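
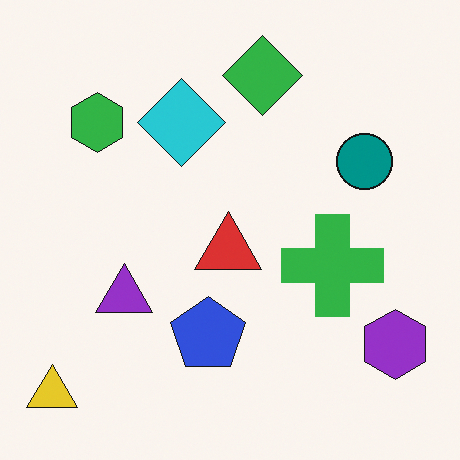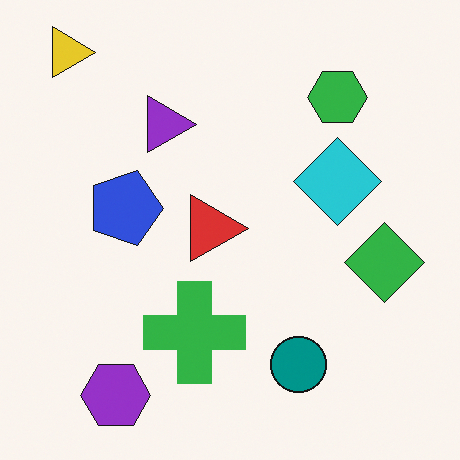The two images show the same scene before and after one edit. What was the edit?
This is the original image rotated 90° clockwise.

The yellow triangle sits in the bottom-left of the first image and the top-left of the second — consistent with a whole-image 90° clockwise rotation.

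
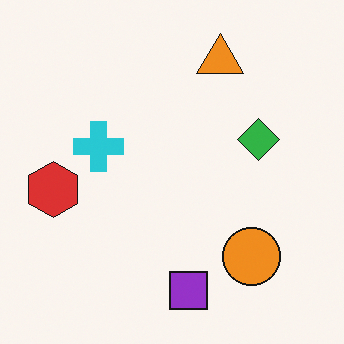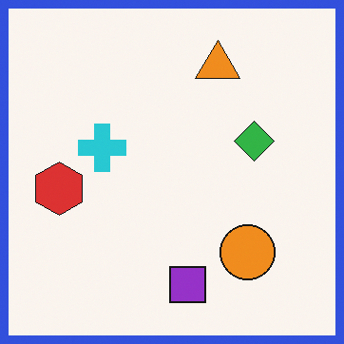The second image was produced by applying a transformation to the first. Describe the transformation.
The transformation is: framed with a blue border.

A solid blue frame runs around the edge of the second image, with the content slightly shrunk inside it.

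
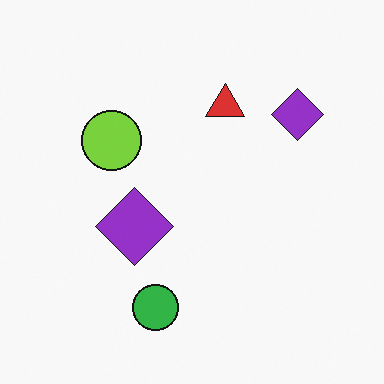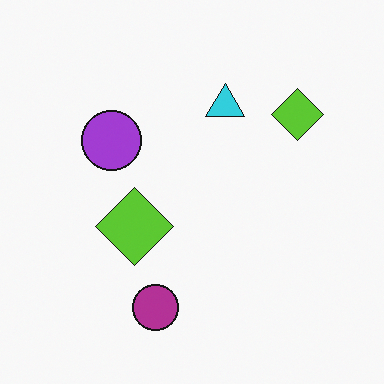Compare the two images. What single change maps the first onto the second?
Hue-shifted by a large amount.

Every shape's color has rotated by the same amount around the hue wheel — a uniform hue shift.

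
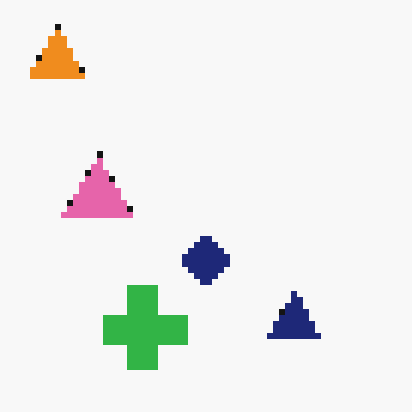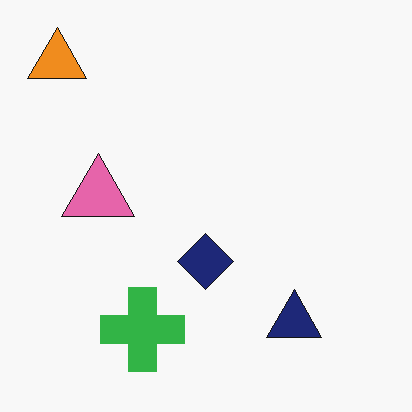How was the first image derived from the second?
This is the original image pixelated into visible square blocks.

Shapes are reduced to large square blocks; fine edges and outlines are lost — a downscale-then-upscale (mosaic) effect.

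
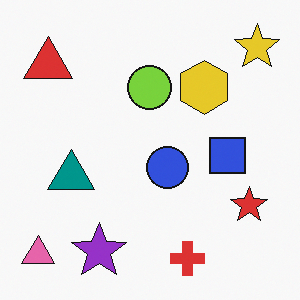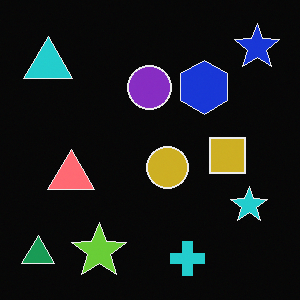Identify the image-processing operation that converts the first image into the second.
This is the original image color-inverted (negative).

The light background has become dark and every shape's color is its complement — a photographic negative.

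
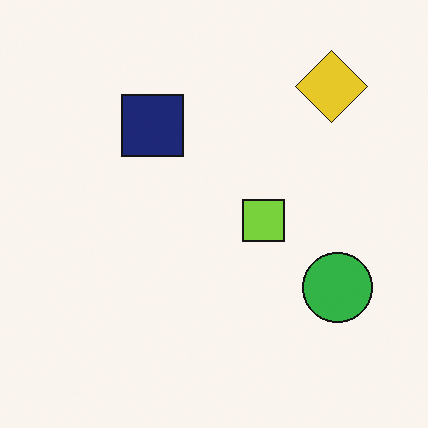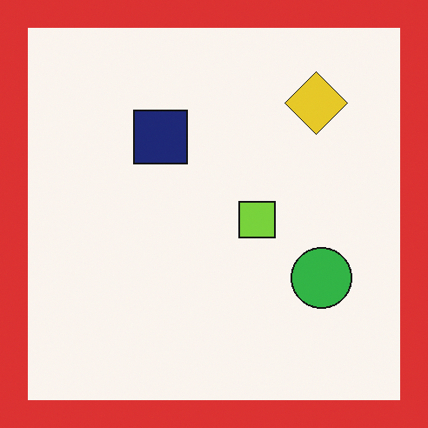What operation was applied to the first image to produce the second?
The transformation is: framed with a red border.

A solid red frame runs around the edge of the second image, with the content slightly shrunk inside it.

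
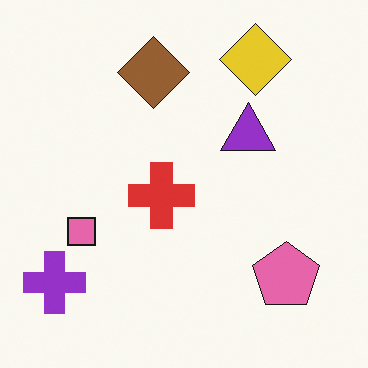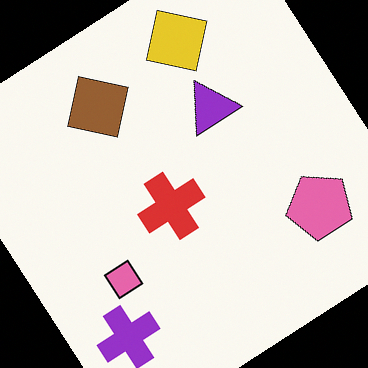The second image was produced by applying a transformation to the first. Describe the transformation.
It was rotated counter-clockwise by a large amount — several tens of degrees.

Every shape is tilted by the same angle and the image corners show triangular fill wedges — a whole-image rotation by a non-right angle.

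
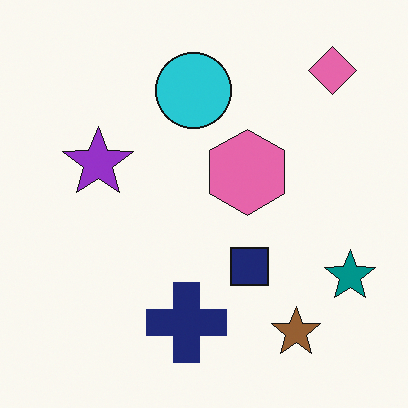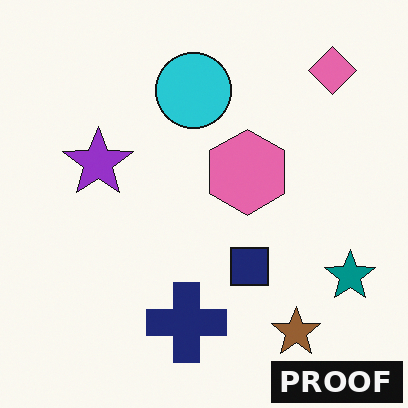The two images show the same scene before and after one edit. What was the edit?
The transformation is: watermarked with the text "PROOF" in the lower-right corner.

A dark label reading "PROOF" appears in the lower-right corner.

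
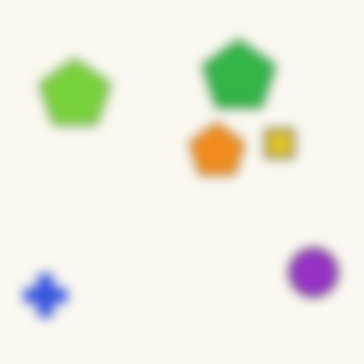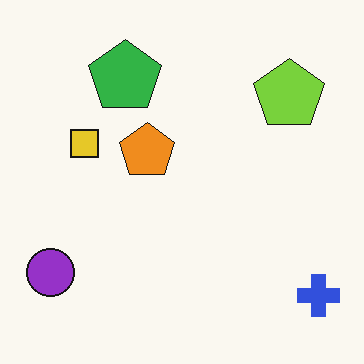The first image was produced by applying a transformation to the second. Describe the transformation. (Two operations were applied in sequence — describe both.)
The first image is the second flipped horizontally (left ↔ right), then heavily blurred.

The blue cross is in the bottom-right of the second image and the bottom-left of the first — shapes on opposite sides of the vertical midline have swapped in a mirror flip. Shape edges and outlines are uniformly softened across the whole image.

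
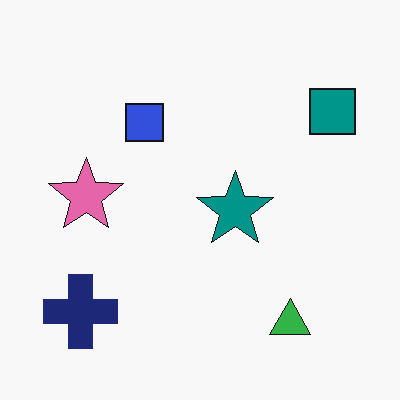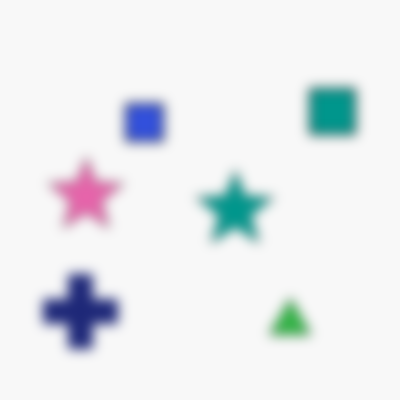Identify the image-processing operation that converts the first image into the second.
It was strongly gaussian-blurred.

Shape edges and outlines are uniformly softened across the whole image.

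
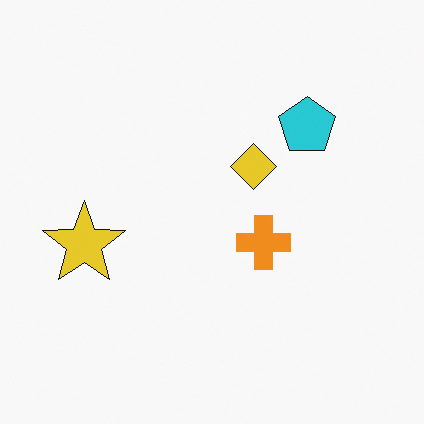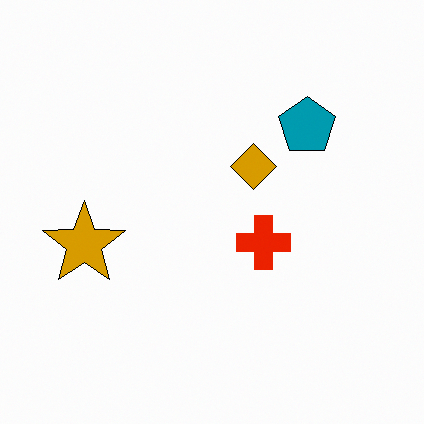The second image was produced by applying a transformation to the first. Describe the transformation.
The second image is the first boosted in contrast.

Tones are pushed away from mid-grey across the whole image — a global contrast change.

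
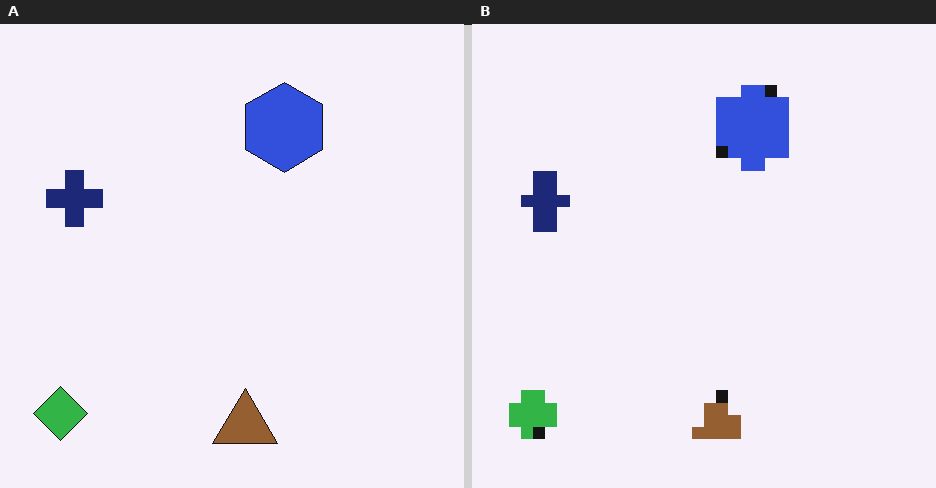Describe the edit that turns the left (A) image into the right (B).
Heavily pixelated into large blocks.

Shapes are reduced to large square blocks; fine edges and outlines are lost — a downscale-then-upscale (mosaic) effect.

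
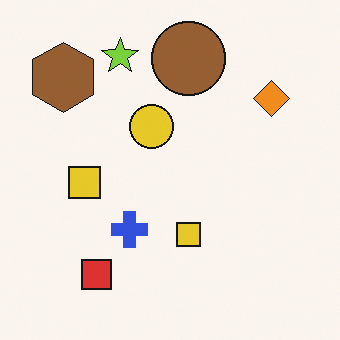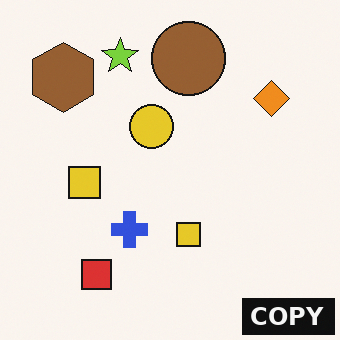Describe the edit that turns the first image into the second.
The image was watermarked with the text "COPY" in the lower-right corner.

A dark label reading "COPY" appears in the lower-right corner.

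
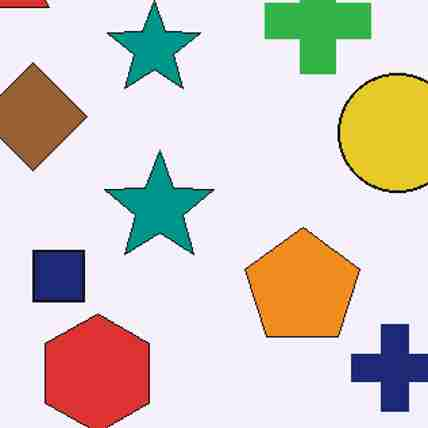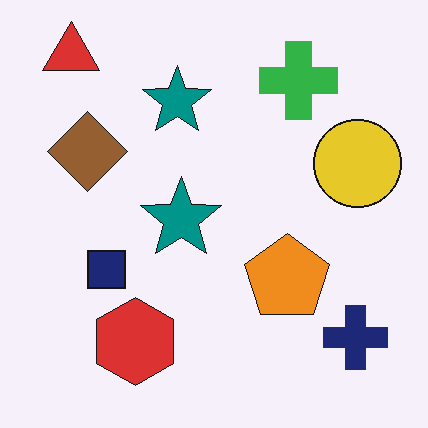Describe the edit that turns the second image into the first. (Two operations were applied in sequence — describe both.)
It was cropped slightly and scaled back up, then degraded with heavy JPEG compression.

The visible shapes are larger and the field of view is narrower; shapes near the original edges may be partly or wholly outside the frame — a crop-and-rescale. Blocky 8×8 compression artifacts appear around shape edges and the flat background shows ringing — characteristic JPEG degradation.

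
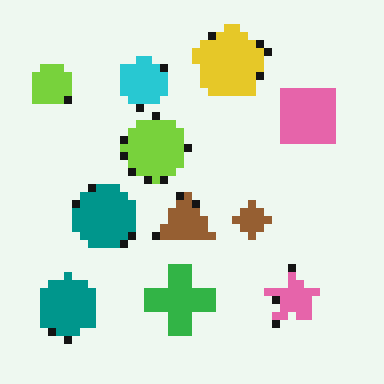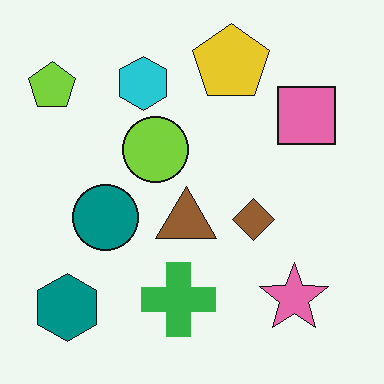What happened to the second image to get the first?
The transformation is: moderately pixelated.

Shapes are reduced to large square blocks; fine edges and outlines are lost — a downscale-then-upscale (mosaic) effect.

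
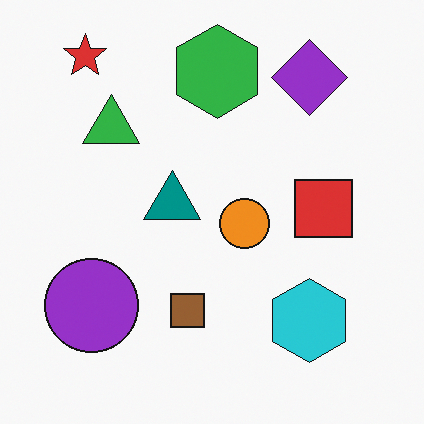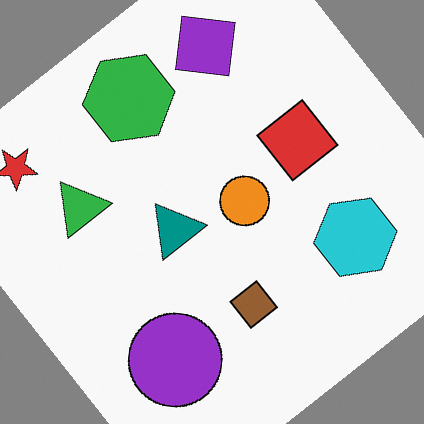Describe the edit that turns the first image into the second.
The transformation is: rotated counter-clockwise by a large amount — several tens of degrees.

Every shape is tilted by the same angle and the image corners show triangular fill wedges — a whole-image rotation by a non-right angle.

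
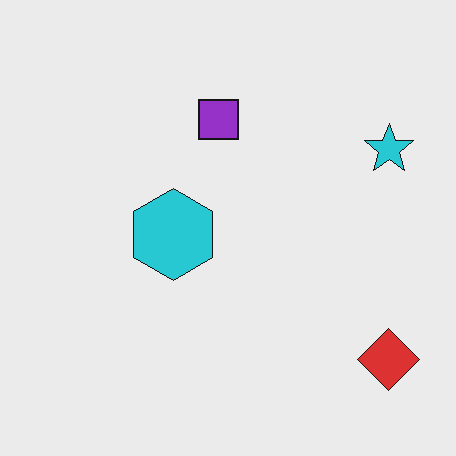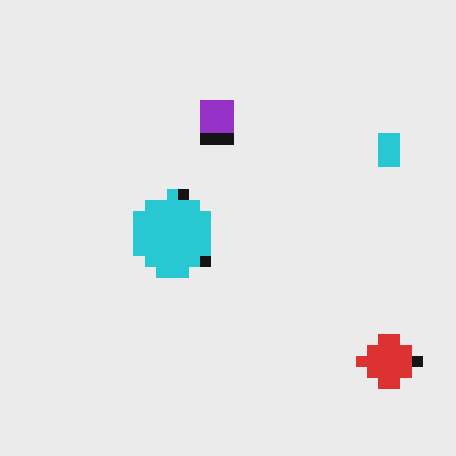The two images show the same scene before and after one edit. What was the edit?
The image was heavily pixelated into large blocks.

Shapes are reduced to large square blocks; fine edges and outlines are lost — a downscale-then-upscale (mosaic) effect.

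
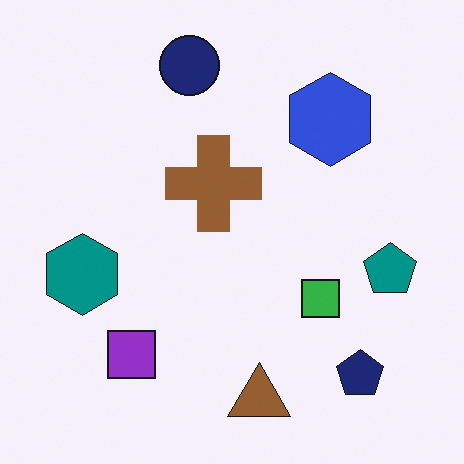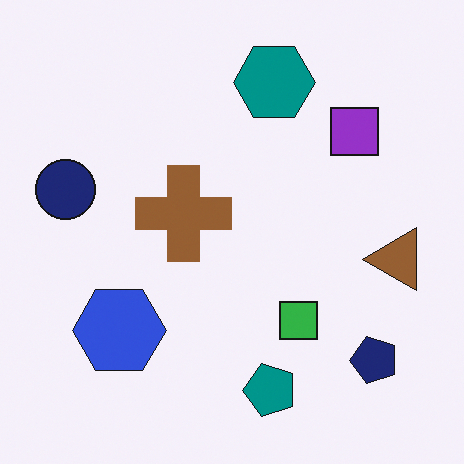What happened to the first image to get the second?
It was transposed (reflected across the top-left ↔ bottom-right diagonal).

Shapes have swapped their row and column positions — what was in the top-right is now in the bottom-left — a diagonal reflection.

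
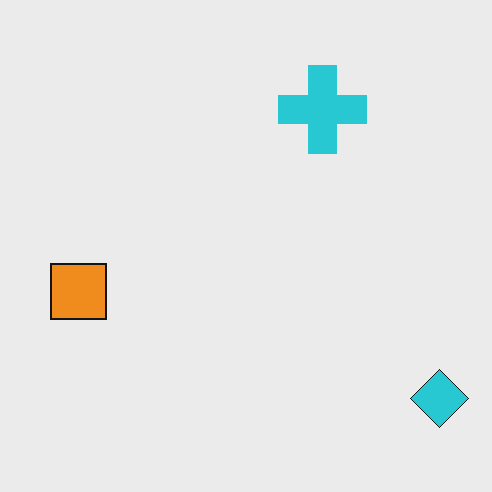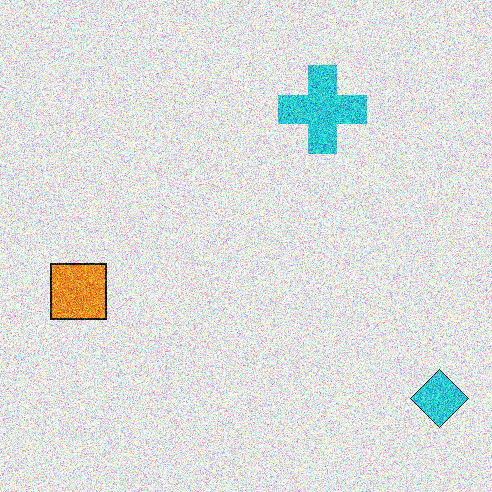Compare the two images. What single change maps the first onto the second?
The transformation is: degraded with strong gaussian noise.

Random speckle covers the whole image, including the flat background.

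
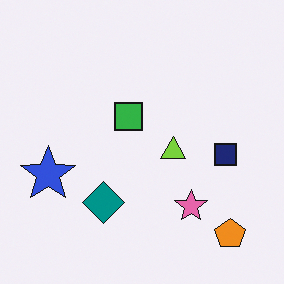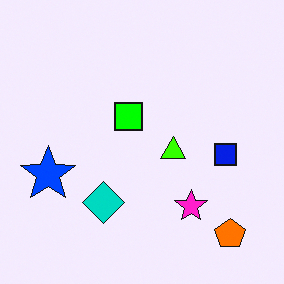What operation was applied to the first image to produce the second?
The second image is the first made much more vivid (saturation change).

All colors are more vivid — a global saturation change.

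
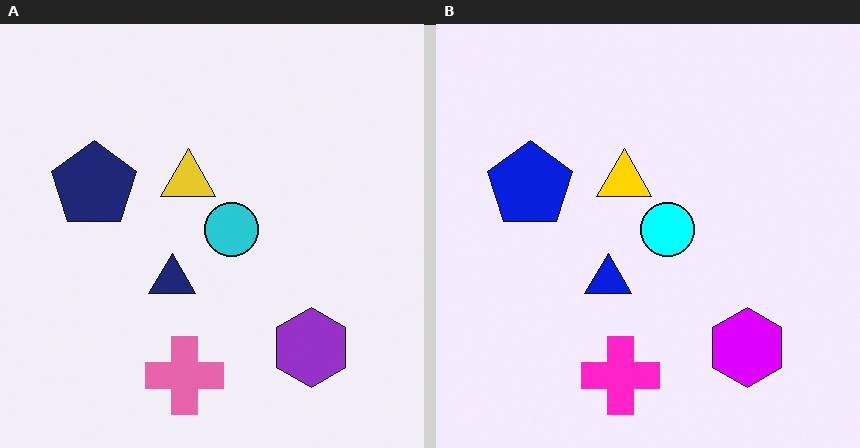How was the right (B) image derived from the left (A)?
The right (B) image is the left (A) made much more vivid (saturation change).

All colors are more vivid — a global saturation change.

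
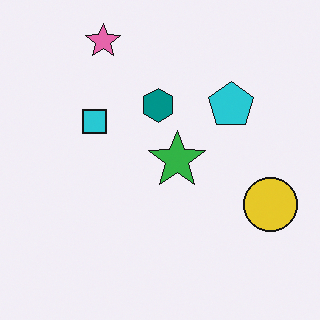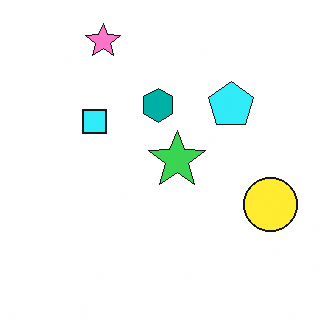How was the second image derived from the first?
The image was brightened a little.

Every pixel — background and shapes alike — is uniformly brightened.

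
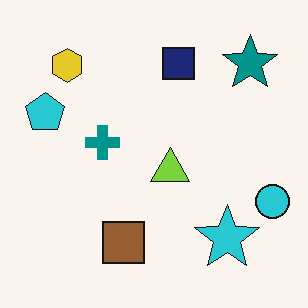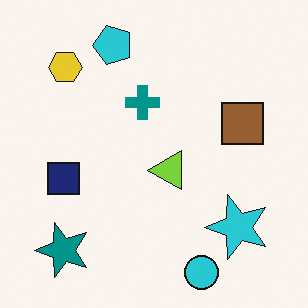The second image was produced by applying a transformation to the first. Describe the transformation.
Transposed (reflected across the top-left ↔ bottom-right diagonal).

Shapes have swapped their row and column positions — what was in the top-right is now in the bottom-left — a diagonal reflection.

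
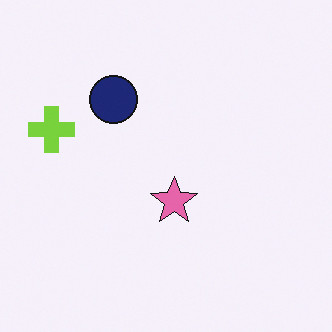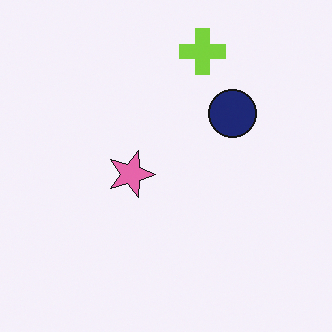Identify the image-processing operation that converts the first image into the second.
The image was rotated 90° clockwise.

The lime cross sits in the left of the first image and the top of the second — consistent with a whole-image 90° clockwise rotation.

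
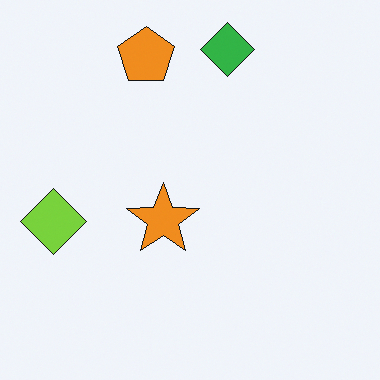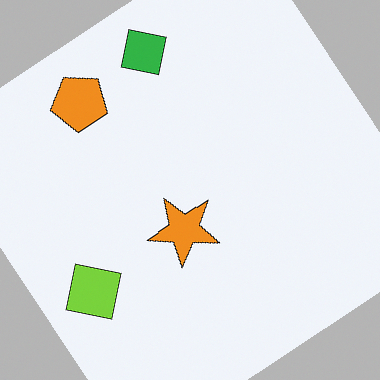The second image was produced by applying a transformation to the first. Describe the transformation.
This is the original image rotated counter-clockwise by a large amount — several tens of degrees.

Every shape is tilted by the same angle and the image corners show triangular fill wedges — a whole-image rotation by a non-right angle.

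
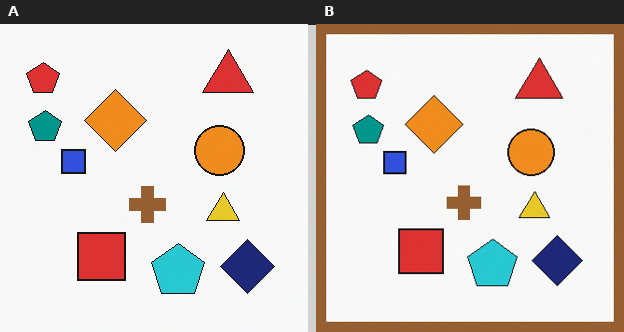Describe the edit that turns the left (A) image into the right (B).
Framed with a brown border.

A solid brown frame runs around the edge of the right (B) image, with the content slightly shrunk inside it.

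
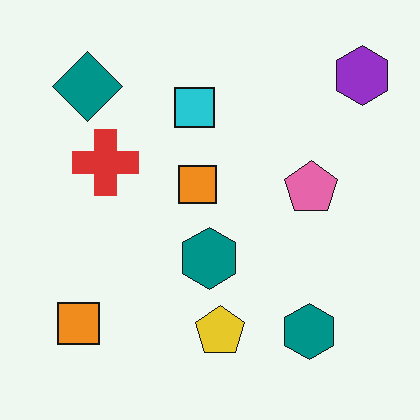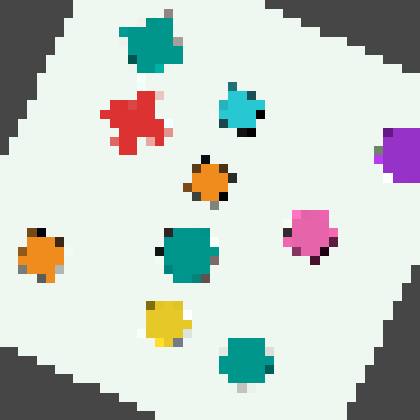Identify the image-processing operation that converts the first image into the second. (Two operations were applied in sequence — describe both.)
This is the original image rotated clockwise by a clearly visible amount, then heavily pixelated into large blocks.

Every shape is tilted by the same angle and the image corners show triangular fill wedges — a whole-image rotation by a non-right angle. Shapes are reduced to large square blocks; fine edges and outlines are lost — a downscale-then-upscale (mosaic) effect.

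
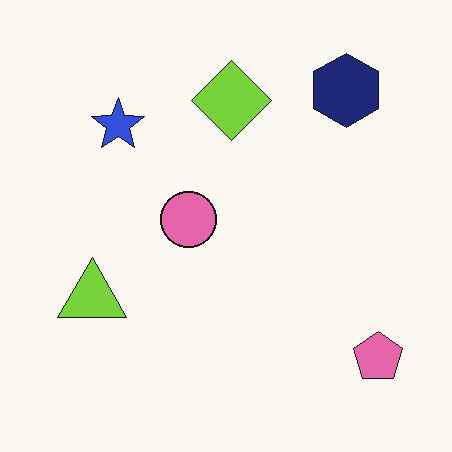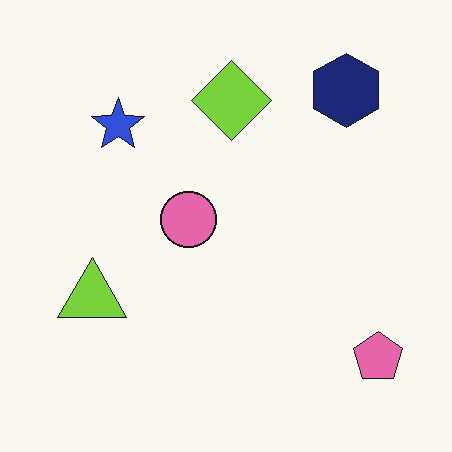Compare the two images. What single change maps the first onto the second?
It was given moderate JPEG compression.

Blocky 8×8 compression artifacts appear around shape edges and the flat background shows ringing — characteristic JPEG degradation.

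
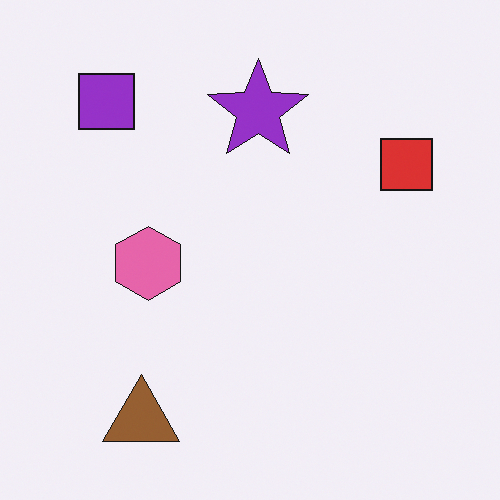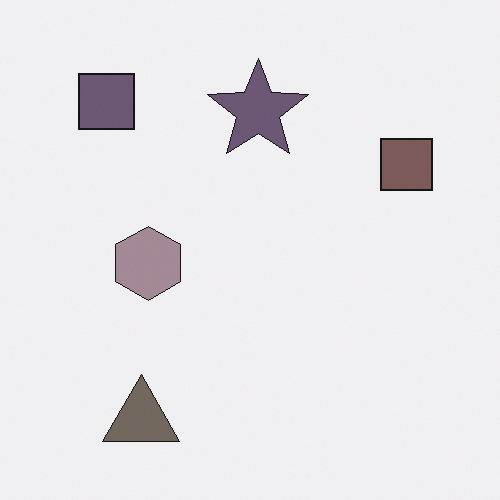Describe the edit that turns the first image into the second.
Heavily desaturated.

All colors are more muted and greyish — a global saturation change.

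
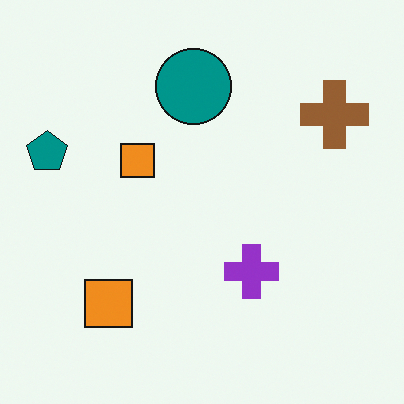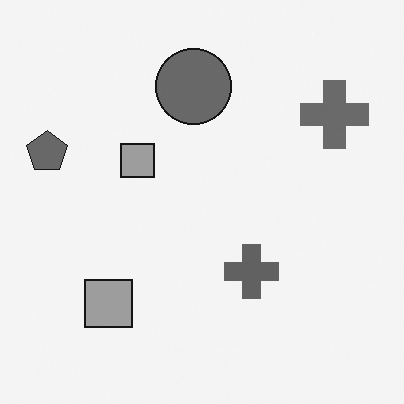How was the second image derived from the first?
It was converted to grayscale.

All color is removed — every shape is now a shade of grey.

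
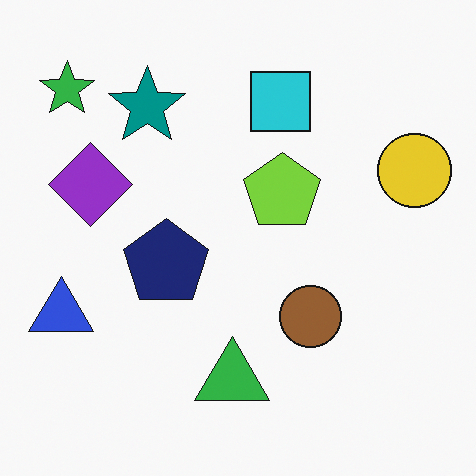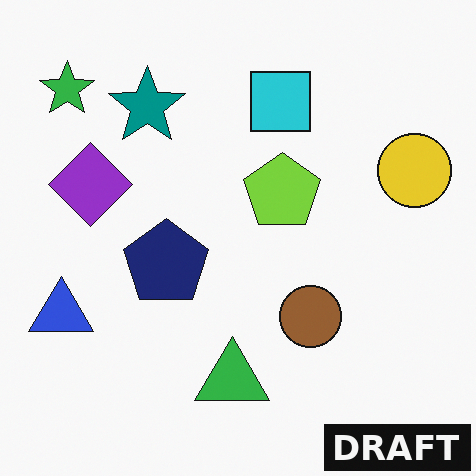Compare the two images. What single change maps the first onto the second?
This is the original image watermarked with the text "DRAFT" in the lower-right corner.

A dark label reading "DRAFT" appears in the lower-right corner.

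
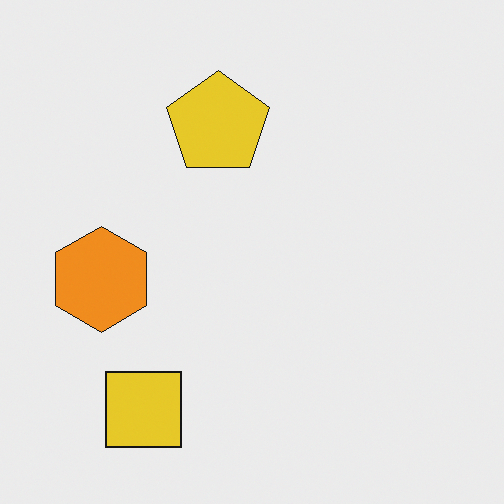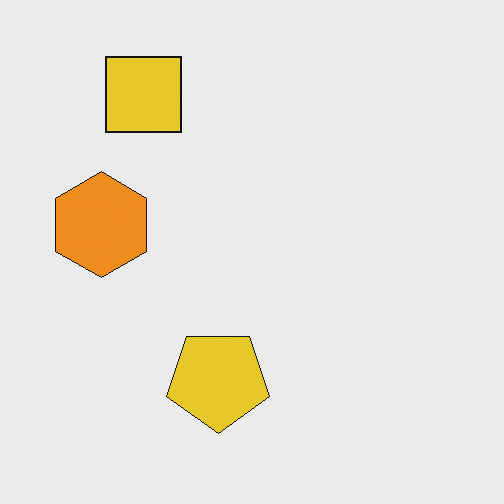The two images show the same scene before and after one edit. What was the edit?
The second image is the first flipped vertically (top ↔ bottom).

The yellow square is in the bottom-left of the first image and the top-left of the second — shapes on opposite sides of the horizontal midline have swapped in a mirror flip.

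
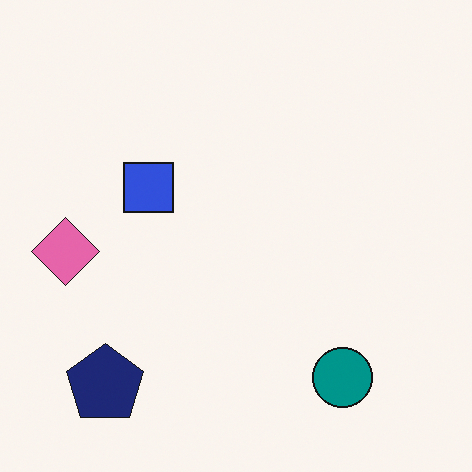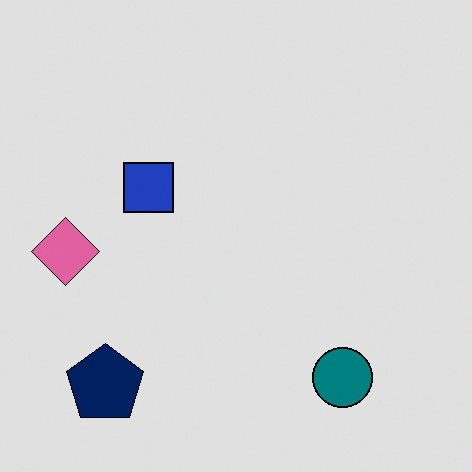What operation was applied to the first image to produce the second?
The transformation is: moderately posterized.

Each flat color has snapped to a coarser quantized level — most visibly, the near-white background has dropped to a flat grey.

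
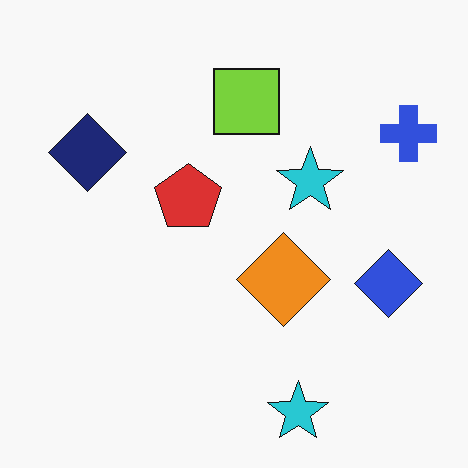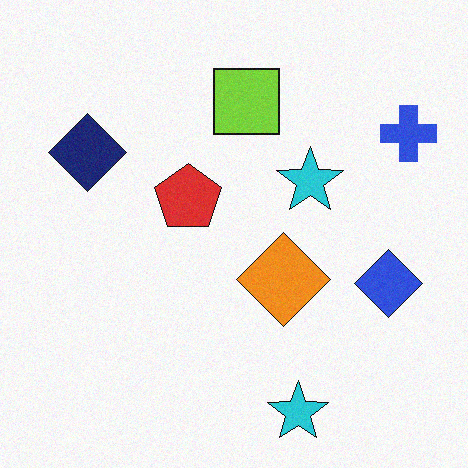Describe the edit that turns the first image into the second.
The image was degraded with subtle gaussian noise.

Random speckle covers the whole image, including the flat background.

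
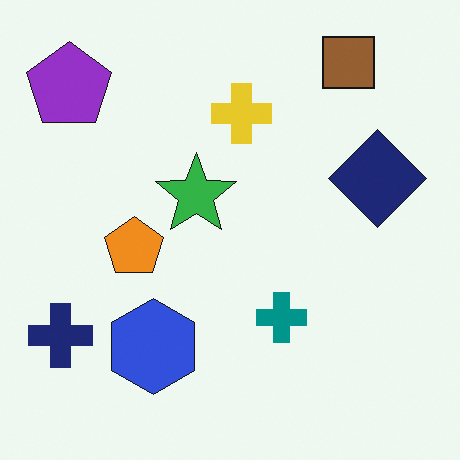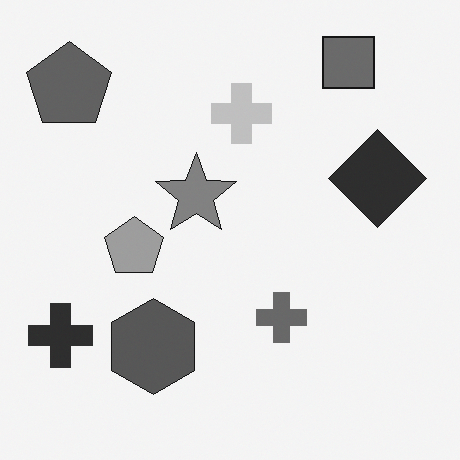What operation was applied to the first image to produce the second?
The second image is the first converted to grayscale.

All color is removed — every shape is now a shade of grey.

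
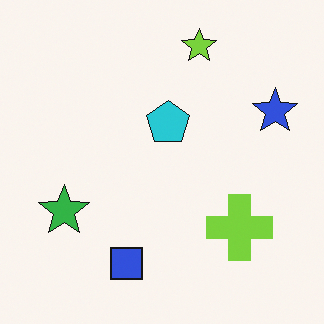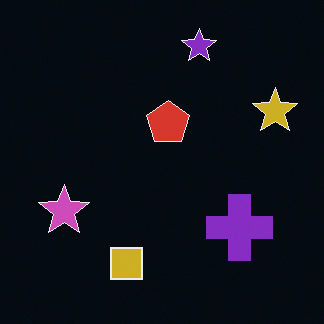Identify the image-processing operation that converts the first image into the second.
The second image is the first color-inverted (negative).

The light background has become dark and every shape's color is its complement — a photographic negative.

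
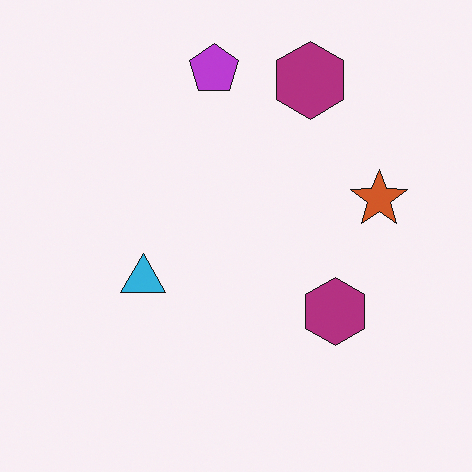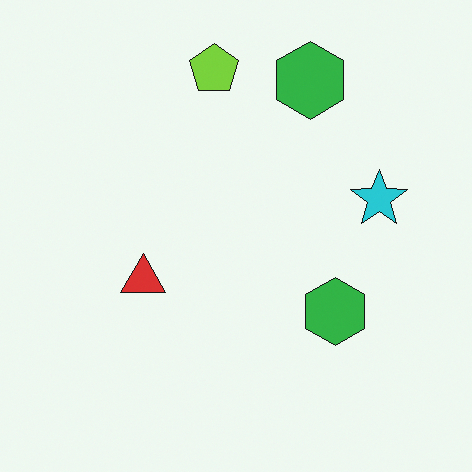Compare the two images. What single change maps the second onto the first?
The image was hue-shifted through roughly half the color wheel.

Every shape's color has rotated by the same amount around the hue wheel — a uniform hue shift.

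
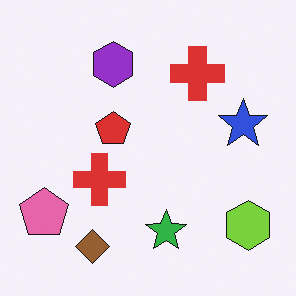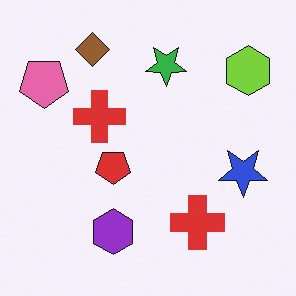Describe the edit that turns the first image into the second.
Flipped vertically (top ↔ bottom).

The brown diamond is in the bottom-left of the first image and the top-left of the second — shapes on opposite sides of the horizontal midline have swapped in a mirror flip.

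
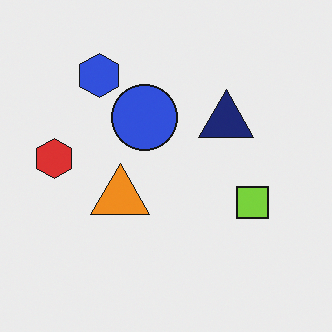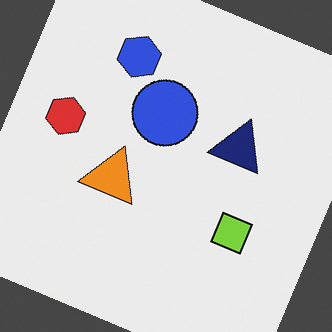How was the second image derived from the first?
The transformation is: rotated clockwise by a moderate amount.

Every shape is tilted by the same angle and the image corners show triangular fill wedges — a whole-image rotation by a non-right angle.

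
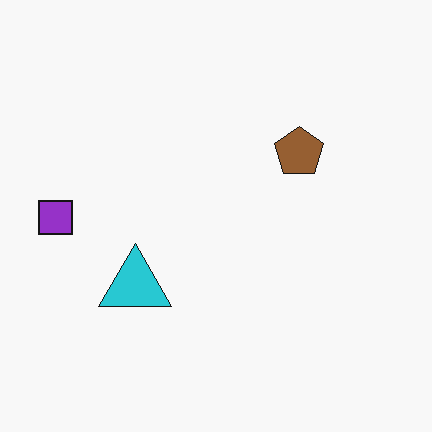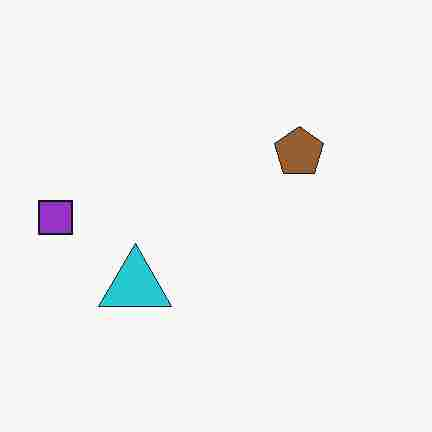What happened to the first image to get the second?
The image was degraded with heavy JPEG compression.

Blocky 8×8 compression artifacts appear around shape edges and the flat background shows ringing — characteristic JPEG degradation.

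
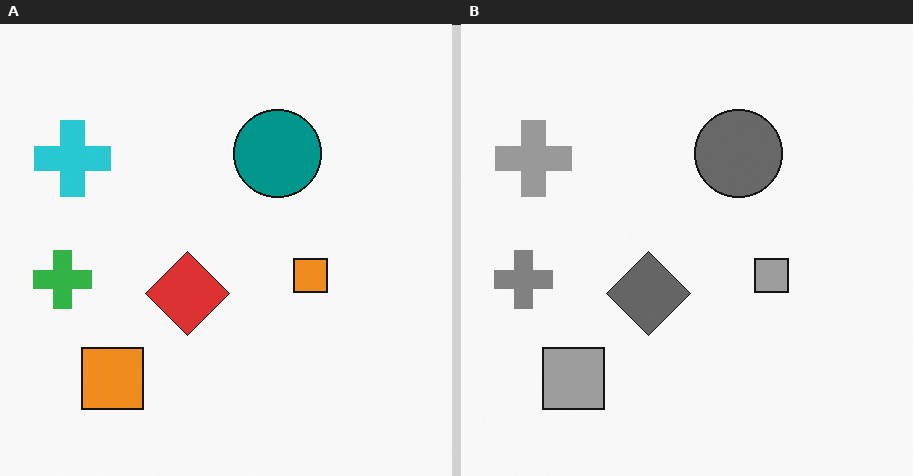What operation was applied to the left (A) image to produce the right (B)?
Converted to grayscale.

All color is removed — every shape is now a shade of grey.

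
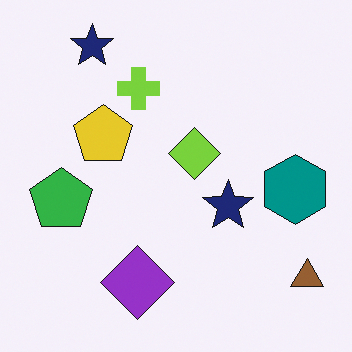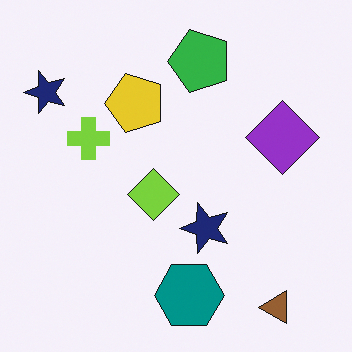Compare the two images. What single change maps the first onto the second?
The second image is the first transposed (reflected across the top-left ↔ bottom-right diagonal).

Shapes have swapped their row and column positions — what was in the top-right is now in the bottom-left — a diagonal reflection.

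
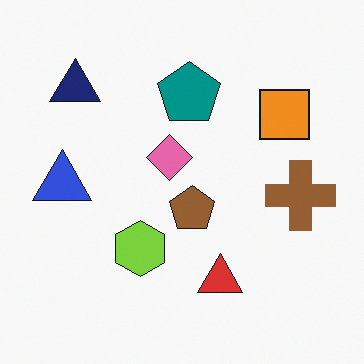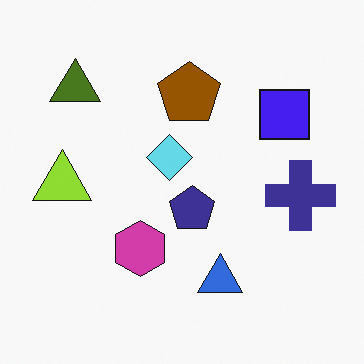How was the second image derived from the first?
Hue-shifted through roughly half the color wheel.

Every shape's color has rotated by the same amount around the hue wheel — a uniform hue shift.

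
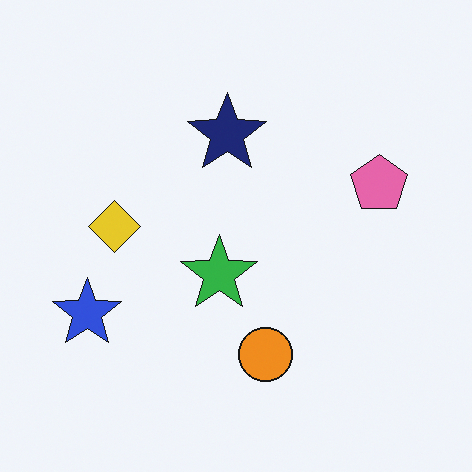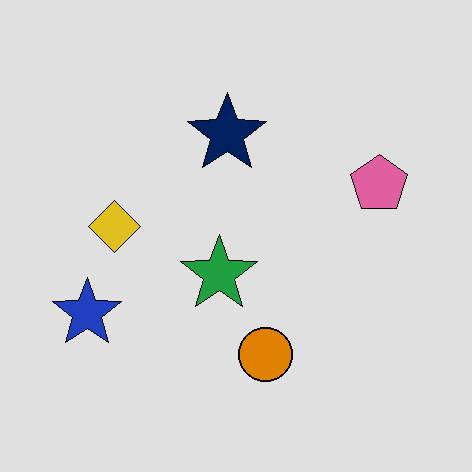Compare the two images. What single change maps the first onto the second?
Posterized to a reduced palette.

Each flat color has snapped to a coarser quantized level — most visibly, the near-white background has dropped to a flat grey.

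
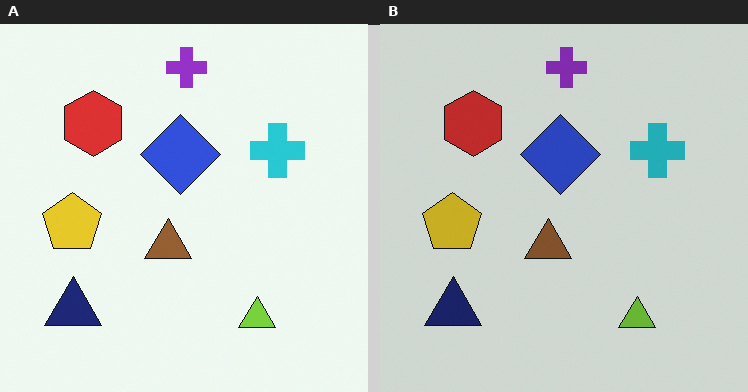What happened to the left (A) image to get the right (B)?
The transformation is: darkened a little.

Every pixel — background and shapes alike — is uniformly darkened.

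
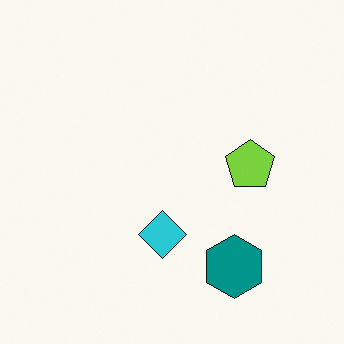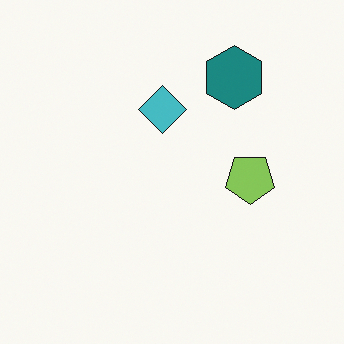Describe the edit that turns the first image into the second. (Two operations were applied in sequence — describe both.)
The transformation is: slightly desaturated, then flipped vertically (top ↔ bottom).

All colors are more muted and greyish — a global saturation change. The teal hexagon is in the bottom-right of the first image and the top-right of the second — shapes on opposite sides of the horizontal midline have swapped in a mirror flip.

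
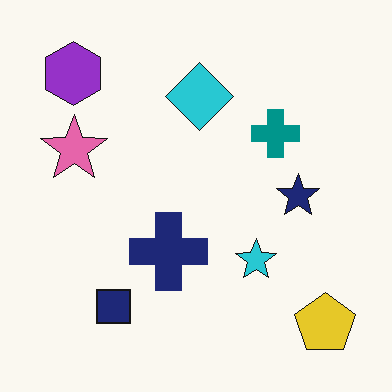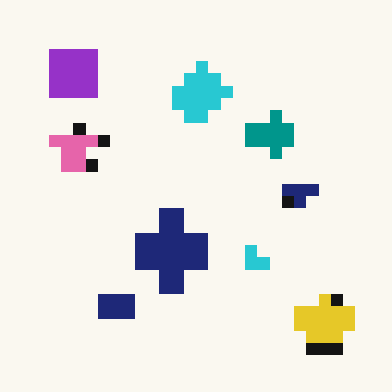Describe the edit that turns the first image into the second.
The second image is the first heavily pixelated into large blocks.

Shapes are reduced to large square blocks; fine edges and outlines are lost — a downscale-then-upscale (mosaic) effect.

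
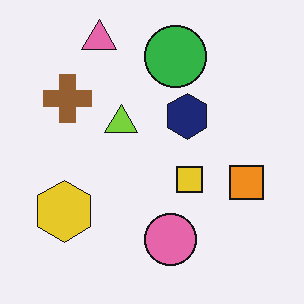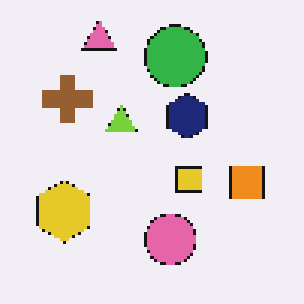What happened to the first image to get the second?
The transformation is: mildly pixelated.

Shapes are reduced to large square blocks; fine edges and outlines are lost — a downscale-then-upscale (mosaic) effect.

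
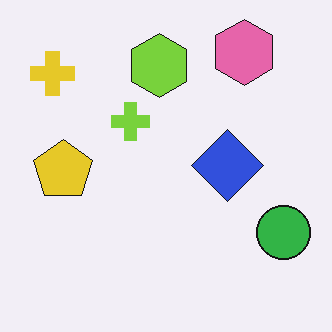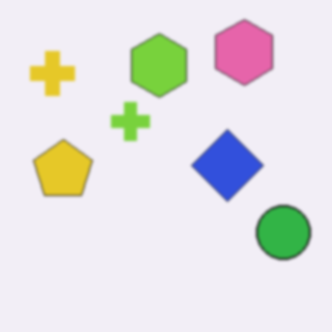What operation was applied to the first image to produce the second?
It was slightly softened.

Shape edges and outlines are uniformly softened across the whole image.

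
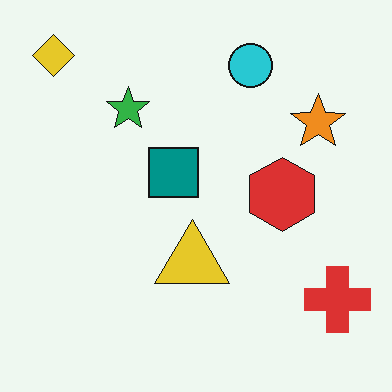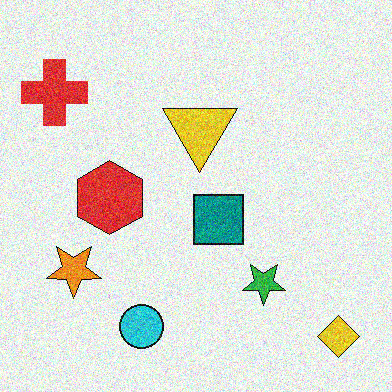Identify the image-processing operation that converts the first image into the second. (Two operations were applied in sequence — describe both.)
This is the original image rotated 180°, then degraded with a thick layer of grain.

The yellow diamond sits in the top-left of the first image and the bottom-right of the second — consistent with a whole-image 180° rotation. Random speckle covers the whole image, including the flat background.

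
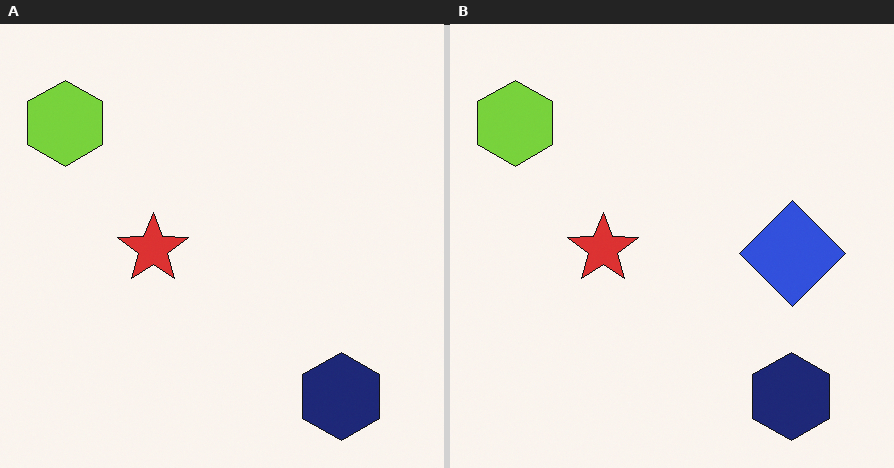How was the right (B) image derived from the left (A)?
The right (B) image is the left (A) overlaid with an additional blue diamond.

A blue diamond appears in the right (B) image that is absent from the left (A).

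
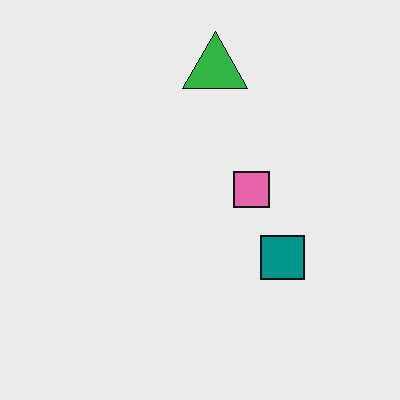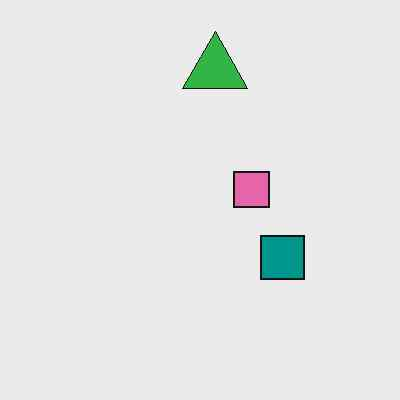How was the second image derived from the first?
The transformation is: JPEG-compressed with visible artifacts.

Blocky 8×8 compression artifacts appear around shape edges and the flat background shows ringing — characteristic JPEG degradation.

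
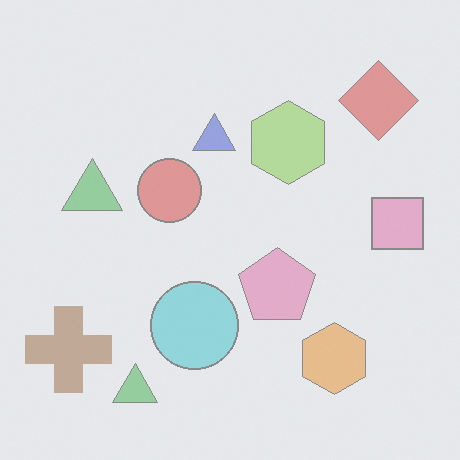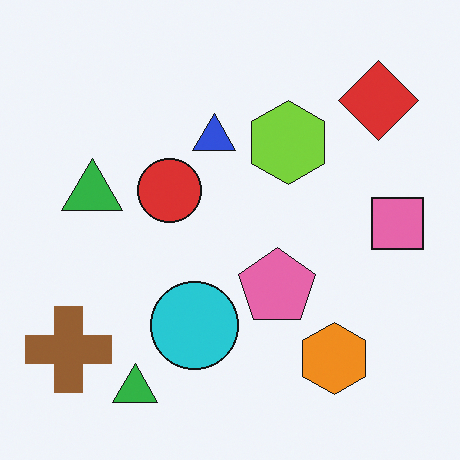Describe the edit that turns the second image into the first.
The transformation is: washed out (contrast reduced).

Tones are pushed toward mid-grey across the whole image — a global contrast change.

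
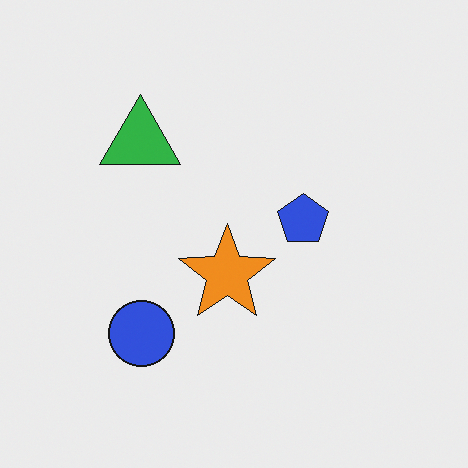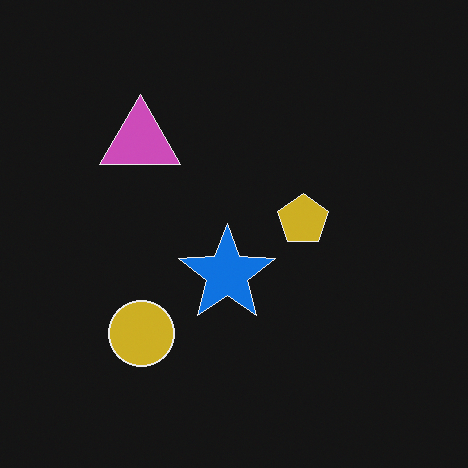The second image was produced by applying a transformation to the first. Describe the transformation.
Color-inverted (negative).

The light background has become dark and every shape's color is its complement — a photographic negative.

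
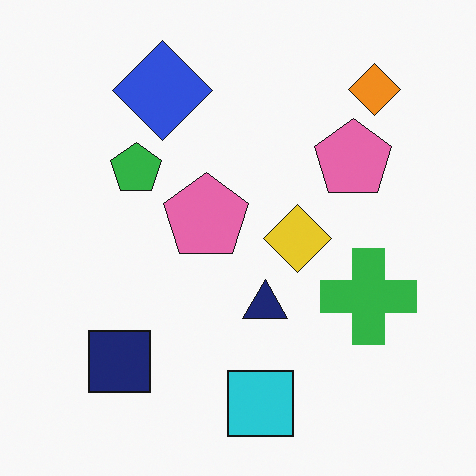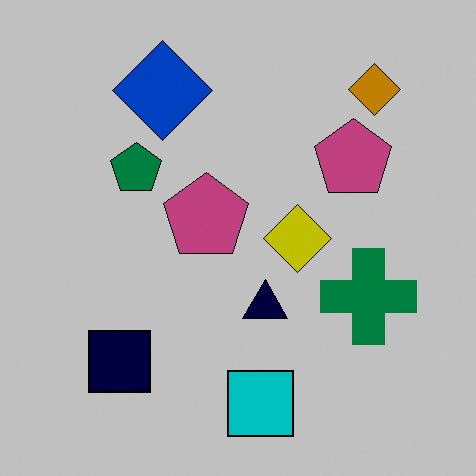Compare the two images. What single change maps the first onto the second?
The transformation is: heavily posterized to just a handful of flat colors.

Each flat color has snapped to a coarser quantized level — most visibly, the near-white background has dropped to a flat grey.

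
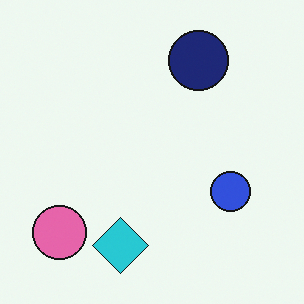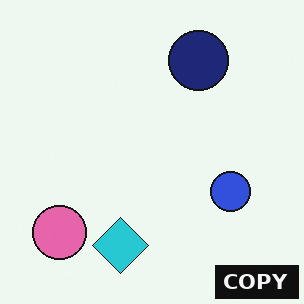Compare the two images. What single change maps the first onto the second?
The image was watermarked with the text "COPY" in the lower-right corner.

A dark label reading "COPY" appears in the lower-right corner.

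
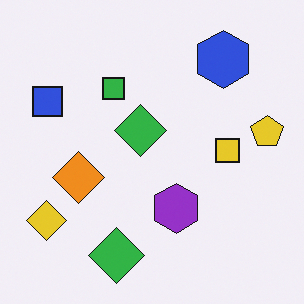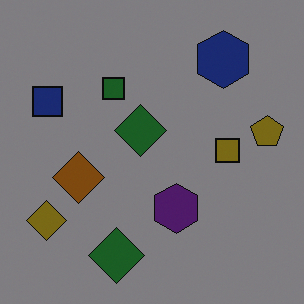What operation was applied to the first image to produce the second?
Darkened a lot.

Every pixel — background and shapes alike — is uniformly darkened.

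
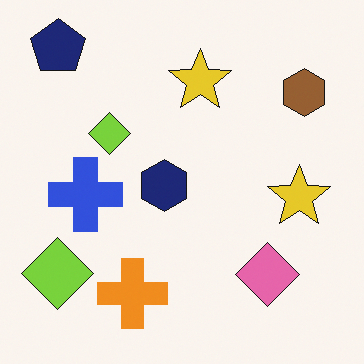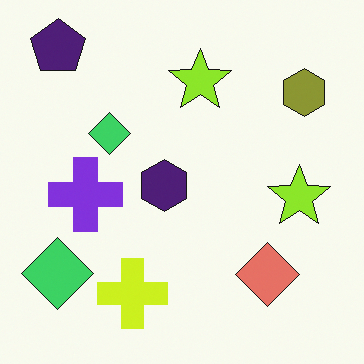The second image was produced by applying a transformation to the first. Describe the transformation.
The transformation is: hue-shifted slightly.

Every shape's color has rotated by the same amount around the hue wheel — a uniform hue shift.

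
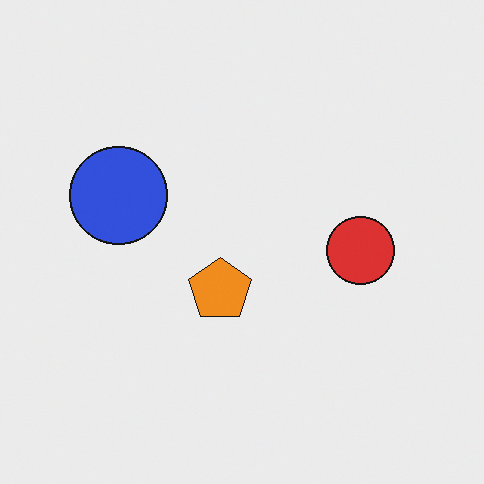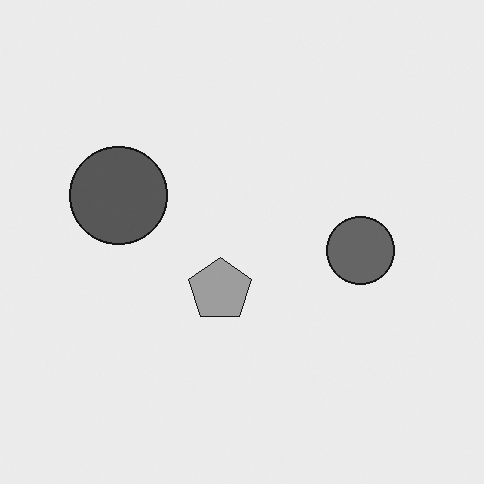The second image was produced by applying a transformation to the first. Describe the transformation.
The image was converted to grayscale.

All color is removed — every shape is now a shade of grey.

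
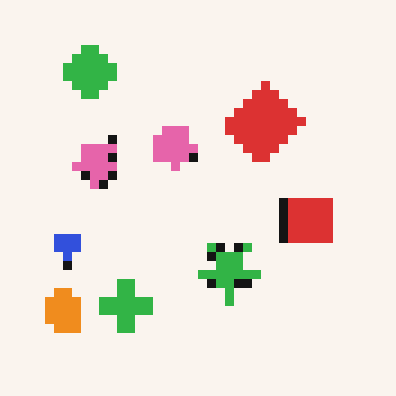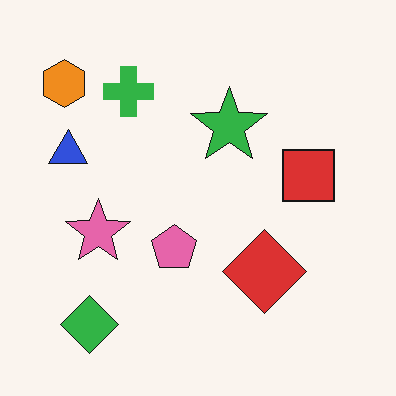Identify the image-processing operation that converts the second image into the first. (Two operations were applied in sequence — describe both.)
This is the original image flipped vertically (top ↔ bottom), then heavily pixelated into large blocks.

The green diamond is in the bottom-left of the second image and the top-left of the first — shapes on opposite sides of the horizontal midline have swapped in a mirror flip. Shapes are reduced to large square blocks; fine edges and outlines are lost — a downscale-then-upscale (mosaic) effect.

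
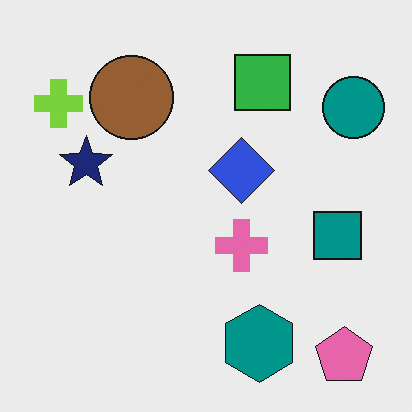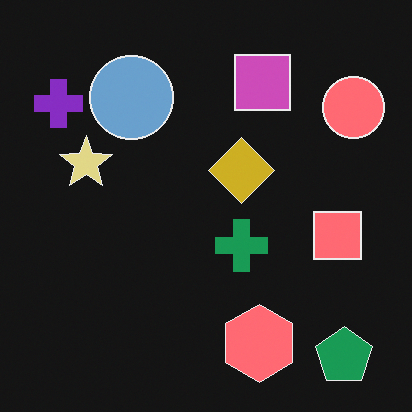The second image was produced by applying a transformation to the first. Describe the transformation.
Color-inverted (negative).

The light background has become dark and every shape's color is its complement — a photographic negative.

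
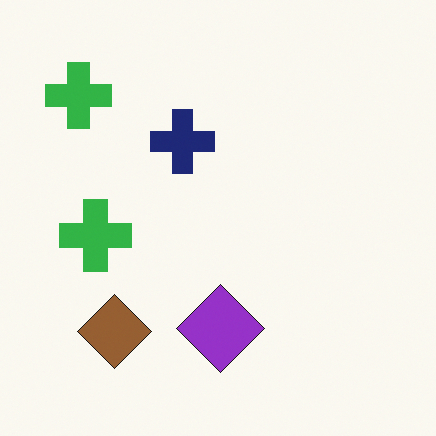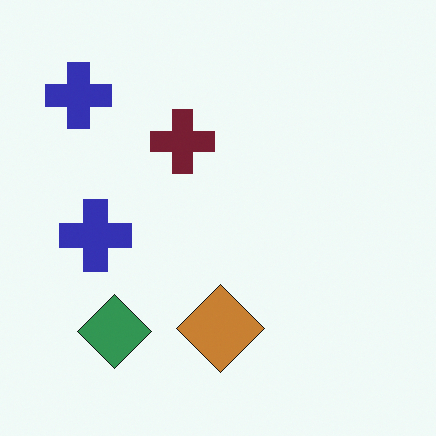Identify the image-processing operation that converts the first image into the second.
The transformation is: hue-shifted by a moderate amount.

Every shape's color has rotated by the same amount around the hue wheel — a uniform hue shift.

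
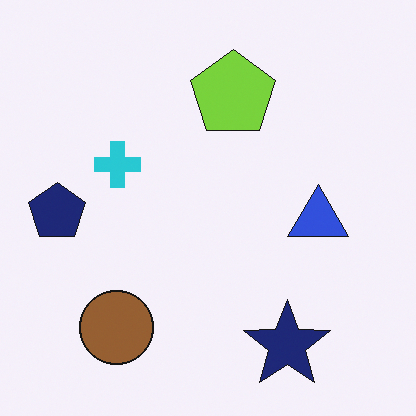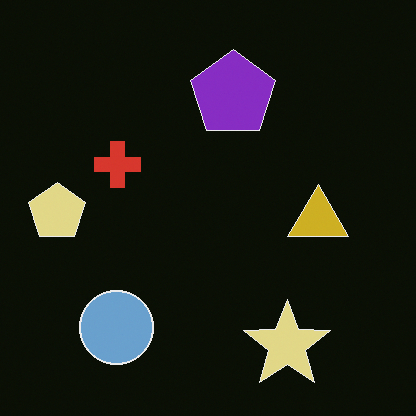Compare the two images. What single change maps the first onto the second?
Color-inverted (negative).

The light background has become dark and every shape's color is its complement — a photographic negative.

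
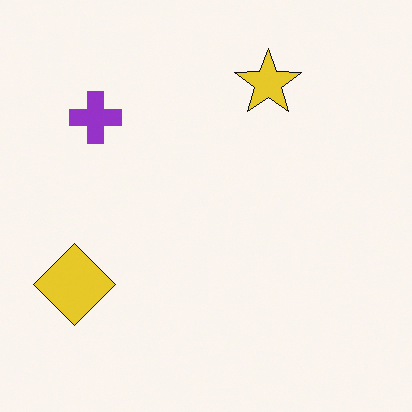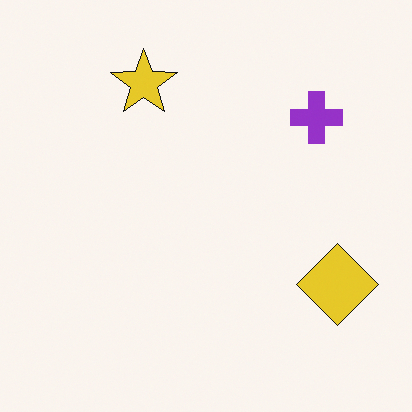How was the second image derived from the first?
It was flipped horizontally (left ↔ right).

The yellow diamond is in the bottom-left of the first image and the bottom-right of the second — shapes on opposite sides of the vertical midline have swapped in a mirror flip.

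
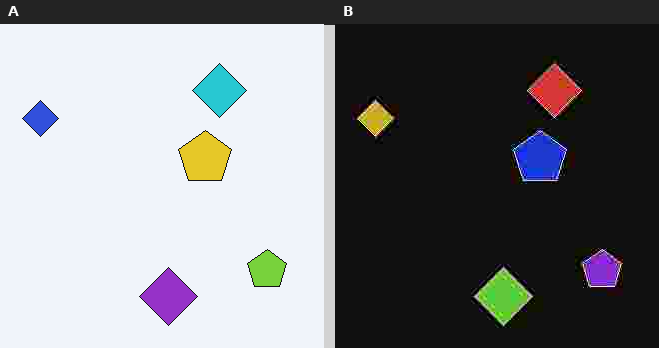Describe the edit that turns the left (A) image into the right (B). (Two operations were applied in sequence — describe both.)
The transformation is: color-inverted (negative), then heavily JPEG-compressed with obvious blocking artifacts.

The light background has become dark and every shape's color is its complement — a photographic negative. Blocky 8×8 compression artifacts appear around shape edges and the flat background shows ringing — characteristic JPEG degradation.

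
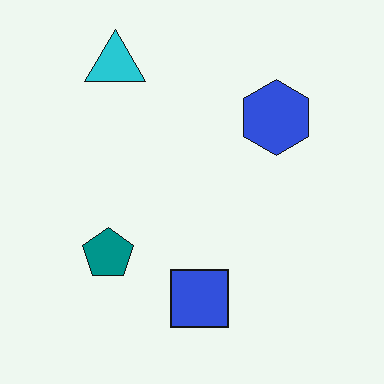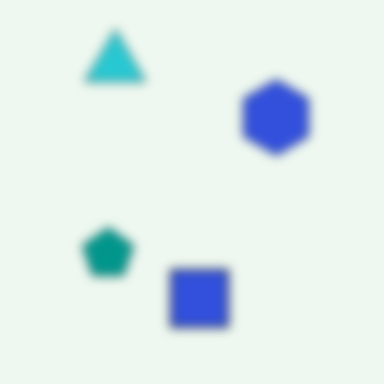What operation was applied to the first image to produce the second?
Heavily blurred.

Shape edges and outlines are uniformly softened across the whole image.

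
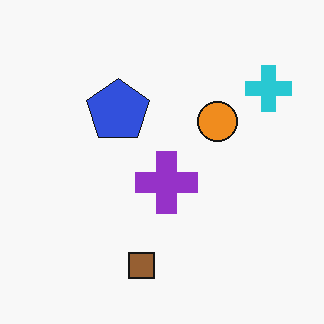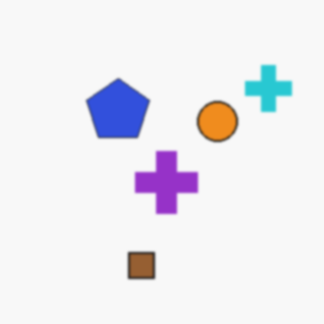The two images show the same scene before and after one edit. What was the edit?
This is the original image slightly softened.

Shape edges and outlines are uniformly softened across the whole image.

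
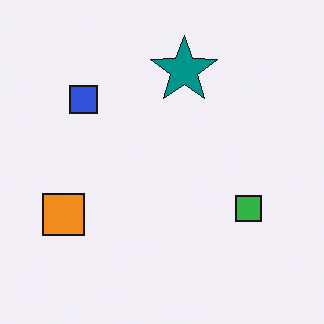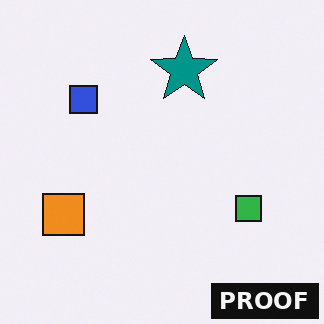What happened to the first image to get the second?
Watermarked with the text "PROOF" in the lower-right corner.

A dark label reading "PROOF" appears in the lower-right corner.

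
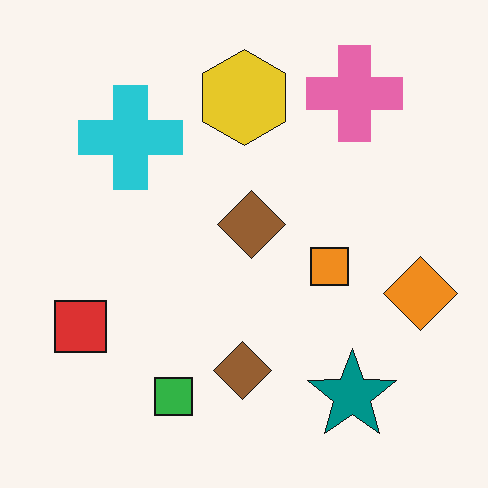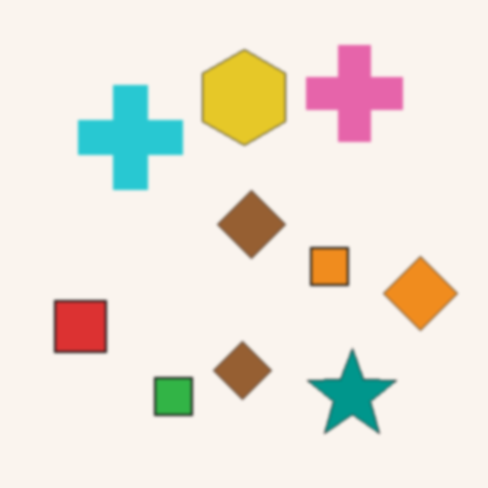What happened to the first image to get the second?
It was slightly softened.

Shape edges and outlines are uniformly softened across the whole image.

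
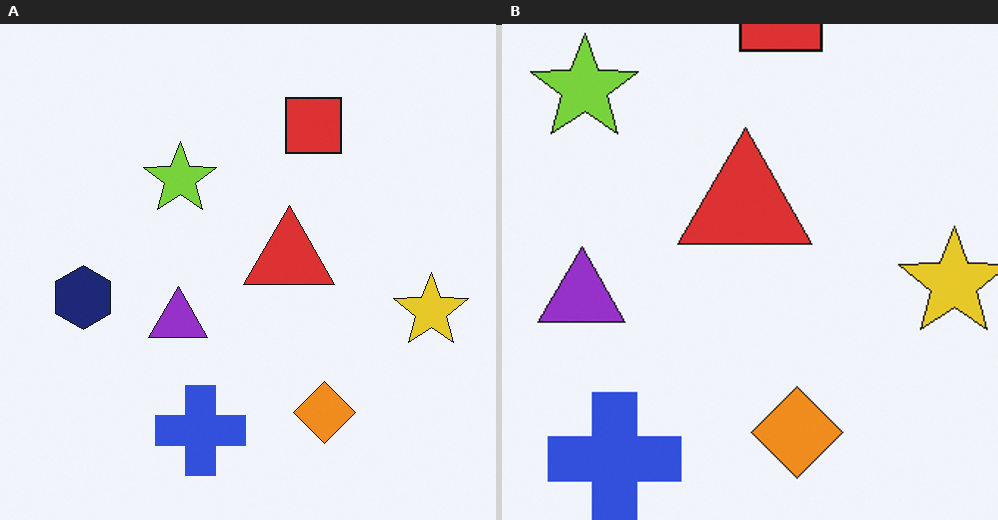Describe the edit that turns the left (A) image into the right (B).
Cropped slightly and scaled back up.

The visible shapes are larger and the field of view is narrower; shapes near the original edges may be partly or wholly outside the frame — a crop-and-rescale.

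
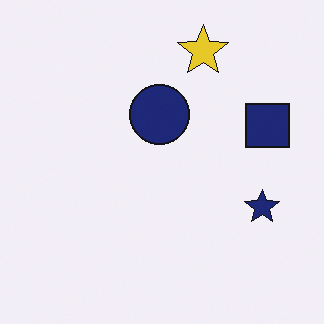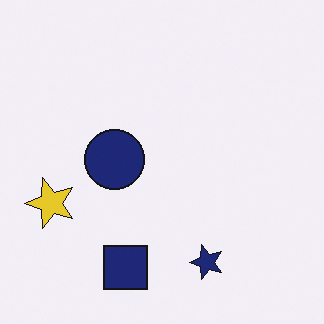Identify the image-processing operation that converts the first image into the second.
This is the original image transposed (reflected across the top-left ↔ bottom-right diagonal).

Shapes have swapped their row and column positions — what was in the top-right is now in the bottom-left — a diagonal reflection.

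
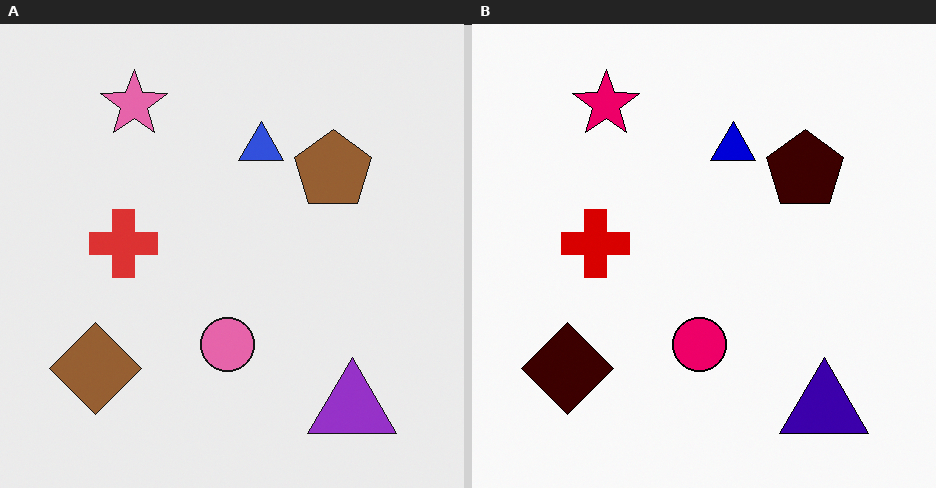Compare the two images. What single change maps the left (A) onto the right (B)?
The right (B) image is the left (A) boosted in contrast.

Tones are pushed away from mid-grey across the whole image — a global contrast change.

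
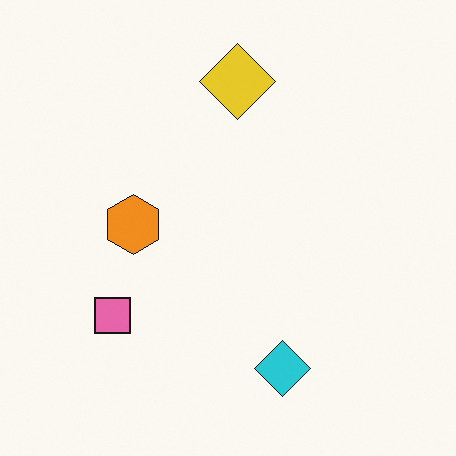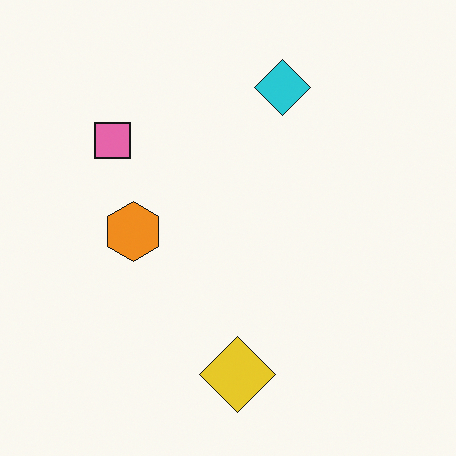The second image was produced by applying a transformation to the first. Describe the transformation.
Flipped vertically (top ↔ bottom).

The yellow diamond is in the top of the first image and the bottom of the second — shapes on opposite sides of the horizontal midline have swapped in a mirror flip.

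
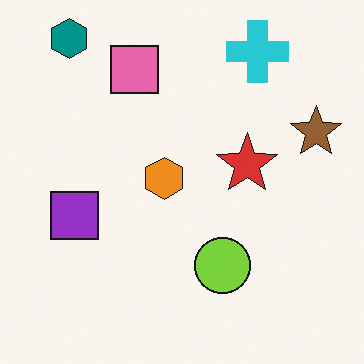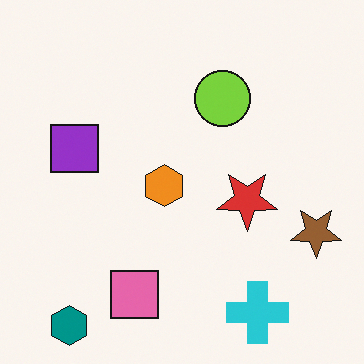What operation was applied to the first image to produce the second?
The second image is the first flipped vertically (top ↔ bottom).

The teal hexagon is in the top-left of the first image and the bottom-left of the second — shapes on opposite sides of the horizontal midline have swapped in a mirror flip.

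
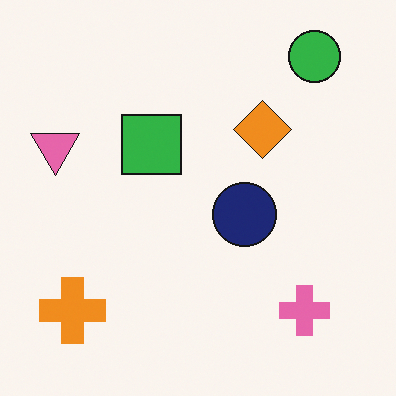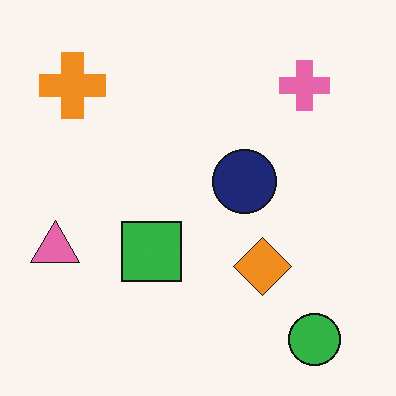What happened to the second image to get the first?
It was flipped vertically (top ↔ bottom).

The green circle is in the bottom-right of the second image and the top-right of the first — shapes on opposite sides of the horizontal midline have swapped in a mirror flip.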